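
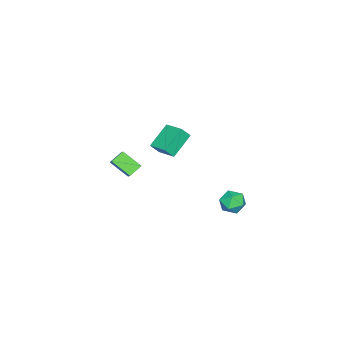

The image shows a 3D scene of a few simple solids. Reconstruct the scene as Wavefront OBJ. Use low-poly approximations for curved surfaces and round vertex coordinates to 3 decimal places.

v 3.782 4.051 -3.143
v 4.243 3.766 -2.556
v 2.737 3.554 -2.564
v 3.198 3.269 -1.977
v 3.088 4.057 -2.052
v 3.733 4.364 -2.41
v 3.247 2.956 -2.71
v 3.892 3.263 -3.068
v 3.912 3.089 -2.288
v 3.814 3.77 -1.881
v 3.166 3.55 -3.239
v 3.068 4.231 -2.832
v 1.64 -3.424 -4.104
v 1.637 -4.545 -3.282
v 0.925 -3.099 -3.664
v 0.922 -4.22 -2.842
v 2.138 -3.04 -3.578
v 2.135 -4.161 -2.756
v 1.423 -2.715 -3.138
v 1.42 -3.836 -2.316
v 2.07 -1.312 -1.11
v 0.75 -0.986 -0.158
v 2.571 -0.175 -0.805
v 1.251 0.152 0.147
v 2.449 -1.652 -0.467
v 1.129 -1.325 0.485
v 2.95 -0.514 -0.162
v 1.63 -0.188 0.79
f 1 12 6
f 1 6 2
f 1 2 8
f 1 8 11
f 1 11 12
f 2 6 10
f 6 12 5
f 12 11 3
f 11 8 7
f 8 2 9
f 4 10 5
f 4 5 3
f 4 3 7
f 4 7 9
f 4 9 10
f 5 10 6
f 3 5 12
f 7 3 11
f 9 7 8
f 10 9 2
f 14 16 13
f 17 14 13
f 13 16 15
f 15 17 13
f 14 20 16
f 18 14 17
f 18 20 14
f 16 20 15
f 19 17 15
f 15 20 19
f 19 18 17
f 20 18 19
f 22 24 21
f 25 22 21
f 21 24 23
f 23 25 21
f 22 28 24
f 26 22 25
f 26 28 22
f 24 28 23
f 27 25 23
f 23 28 27
f 27 26 25
f 28 26 27



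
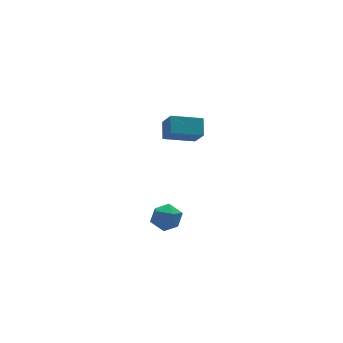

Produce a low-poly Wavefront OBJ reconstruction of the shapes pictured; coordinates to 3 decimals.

v 2.909 2.149 3.076
v 3.313 2.909 3.729
v 2.891 2.977 2.126
v 3.295 3.736 2.779
v 4.485 1.684 2.641
v 4.889 2.443 3.294
v 4.467 2.511 1.691
v 4.871 3.271 2.344
v -0.173 -3.259 2.584
v 0.267 -3.747 2.094
v -1.167 -3.273 1.706
v -0.727 -3.761 1.216
v -1.015 -4.047 1.928
v -0.4 -4.039 2.471
v -0.5 -2.981 1.329
v 0.115 -2.973 1.872
v 0.065 -3.575 1.318
v -0.253 -4.234 1.688
v -0.647 -2.786 2.112
v -0.965 -3.445 2.482
f 2 4 1
f 5 2 1
f 1 4 3
f 3 5 1
f 2 8 4
f 6 2 5
f 6 8 2
f 4 8 3
f 7 5 3
f 3 8 7
f 7 6 5
f 8 6 7
f 9 20 14
f 9 14 10
f 9 10 16
f 9 16 19
f 9 19 20
f 10 14 18
f 14 20 13
f 20 19 11
f 19 16 15
f 16 10 17
f 12 18 13
f 12 13 11
f 12 11 15
f 12 15 17
f 12 17 18
f 13 18 14
f 11 13 20
f 15 11 19
f 17 15 16
f 18 17 10



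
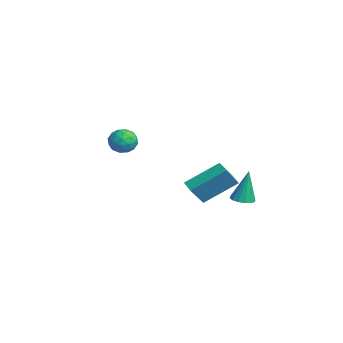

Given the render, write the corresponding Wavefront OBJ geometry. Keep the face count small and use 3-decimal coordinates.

v 2.119 -2.796 2.683
v 2.366 -3.209 3.239
v 1.074 -2.671 3.241
v 1.321 -3.084 3.797
v 1.601 -2.413 3.685
v 2.247 -2.49 3.34
v 1.193 -3.39 3.14
v 1.839 -3.467 2.795
v 1.794 -3.576 3.522
v 2.046 -2.972 3.858
v 1.394 -2.908 2.622
v 1.646 -2.304 2.958
v 2.334 -3.013 2.912
v 1.106 -2.867 3.568
v 1.27 -2.472 3.502
v 1.416 -2.715 3.829
v 2.264 -2.59 2.971
v 2.409 -2.833 3.298
v 1.959 -2.365 3.56
v 1.031 -3.047 3.182
v 1.176 -3.29 3.509
v 2.024 -3.165 2.651
v 2.17 -3.408 2.978
v 1.481 -3.515 2.92
v 2.144 -3.472 3.405
v 1.529 -3.399 3.733
v 1.454 -3.579 3.347
v 1.834 -3.624 3.144
v 2.292 -3.117 3.603
v 1.677 -3.044 3.931
v 1.842 -2.649 3.865
v 2.221 -2.694 3.662
v 1.956 -3.333 3.769
v 1.763 -2.836 2.549
v 1.148 -2.763 2.877
v 1.219 -3.186 2.818
v 1.598 -3.231 2.615
v 1.911 -2.481 2.747
v 1.296 -2.408 3.075
v 1.606 -2.256 3.336
v 1.986 -2.301 3.133
v 1.484 -2.547 2.711
v 0.905 3.032 -1.571
v 1.272 3.525 -1.648
v 0.855 3.348 0.211
v 0.974 3.639 -1.677
v 0.656 3.59 -1.677
v 0.406 3.391 -1.649
v 0.289 3.096 -1.6
v 0.337 2.784 -1.543
v 0.538 2.538 -1.493
v 0.837 2.425 -1.465
v 1.154 2.474 -1.465
v 1.404 2.672 -1.493
v 1.521 2.967 -1.542
v 1.473 3.279 -1.599
v -4.142 1.647 -2.48
v -4.009 3.434 -1.273
v -4.582 2.449 -3.618
v -4.449 4.235 -2.411
v -3.371 1.745 -2.709
v -3.238 3.531 -1.502
v -3.811 2.546 -3.847
v -3.678 4.333 -2.64
f 1 38 17
f 38 12 41
f 17 41 6
f 38 41 17
f 1 17 13
f 17 6 18
f 13 18 2
f 17 18 13
f 1 13 22
f 13 2 23
f 22 23 8
f 13 23 22
f 1 22 34
f 22 8 37
f 34 37 11
f 22 37 34
f 1 34 38
f 34 11 42
f 38 42 12
f 34 42 38
f 2 18 29
f 18 6 32
f 29 32 10
f 18 32 29
f 6 41 19
f 41 12 40
f 19 40 5
f 41 40 19
f 12 42 39
f 42 11 35
f 39 35 3
f 42 35 39
f 11 37 36
f 37 8 24
f 36 24 7
f 37 24 36
f 8 23 28
f 23 2 25
f 28 25 9
f 23 25 28
f 4 30 16
f 30 10 31
f 16 31 5
f 30 31 16
f 4 16 14
f 16 5 15
f 14 15 3
f 16 15 14
f 4 14 21
f 14 3 20
f 21 20 7
f 14 20 21
f 4 21 26
f 21 7 27
f 26 27 9
f 21 27 26
f 4 26 30
f 26 9 33
f 30 33 10
f 26 33 30
f 5 31 19
f 31 10 32
f 19 32 6
f 31 32 19
f 3 15 39
f 15 5 40
f 39 40 12
f 15 40 39
f 7 20 36
f 20 3 35
f 36 35 11
f 20 35 36
f 9 27 28
f 27 7 24
f 28 24 8
f 27 24 28
f 10 33 29
f 33 9 25
f 29 25 2
f 33 25 29
f 44 43 46
f 44 46 45
f 46 43 47
f 46 47 45
f 47 43 48
f 47 48 45
f 48 43 49
f 48 49 45
f 49 43 50
f 49 50 45
f 50 43 51
f 50 51 45
f 51 43 52
f 51 52 45
f 52 43 53
f 52 53 45
f 53 43 54
f 53 54 45
f 54 43 55
f 54 55 45
f 55 43 56
f 55 56 45
f 56 43 44
f 56 44 45
f 58 60 57
f 61 58 57
f 57 60 59
f 59 61 57
f 58 64 60
f 62 58 61
f 62 64 58
f 60 64 59
f 63 61 59
f 59 64 63
f 63 62 61
f 64 62 63



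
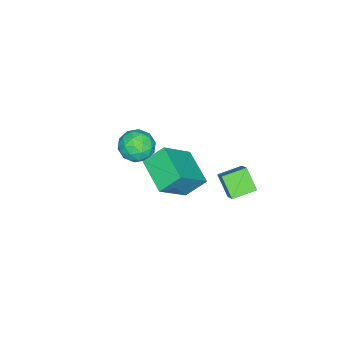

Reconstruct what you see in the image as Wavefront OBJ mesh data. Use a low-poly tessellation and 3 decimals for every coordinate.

v -1.477 -1.474 -3.861
v -0.543 -1.316 -3.668
v -1.297 -2.984 -3.492
v -0.363 -2.826 -3.299
v -1.045 -2.456 -2.722
v -1.157 -1.523 -2.95
v -0.683 -2.777 -4.21
v -0.795 -1.844 -4.438
v -0.052 -2.121 -3.884
v -0.276 -1.923 -2.964
v -1.564 -2.377 -4.196
v -1.788 -2.179 -3.276
v -1.026 -1.262 -3.797
v -0.814 -3.038 -3.363
v -1.215 -2.821 -3.024
v -0.666 -2.727 -2.91
v -1.387 -1.384 -3.375
v -0.837 -1.291 -3.261
v -1.133 -1.962 -2.705
v -1.003 -3.009 -3.899
v -0.453 -2.916 -3.785
v -1.174 -1.573 -4.25
v -0.625 -1.479 -4.136
v -0.707 -2.338 -4.455
v -0.188 -1.642 -3.81
v -0.082 -2.53 -3.593
v -0.271 -2.501 -4.129
v -0.336 -1.953 -4.263
v -0.32 -1.526 -3.269
v -0.214 -2.414 -3.053
v -0.615 -2.197 -2.713
v -0.68 -1.648 -2.847
v -0.031 -1.999 -3.396
v -1.626 -1.886 -4.107
v -1.52 -2.774 -3.891
v -1.16 -2.652 -4.313
v -1.225 -2.103 -4.447
v -1.758 -1.77 -3.567
v -1.652 -2.658 -3.35
v -1.504 -2.347 -2.897
v -1.569 -1.799 -3.031
v -1.809 -2.301 -3.764
v -1.072 3.303 -2.593
v -0.378 3.87 -1.795
v -0.631 4.068 -3.52
v 0.063 4.634 -2.722
v -0.163 2.506 -2.818
v 0.531 3.072 -2.02
v 0.278 3.27 -3.745
v 0.972 3.837 -2.947
v 0.597 0.399 -2.463
v 2.034 -0.172 -1.057
v 0.016 1.175 -1.553
v 1.453 0.604 -0.147
v 1.687 1.836 -2.993
v 3.124 1.265 -1.587
v 1.106 2.612 -2.083
v 2.543 2.041 -0.677
f 1 38 17
f 38 12 41
f 17 41 6
f 38 41 17
f 1 17 13
f 17 6 18
f 13 18 2
f 17 18 13
f 1 13 22
f 13 2 23
f 22 23 8
f 13 23 22
f 1 22 34
f 22 8 37
f 34 37 11
f 22 37 34
f 1 34 38
f 34 11 42
f 38 42 12
f 34 42 38
f 2 18 29
f 18 6 32
f 29 32 10
f 18 32 29
f 6 41 19
f 41 12 40
f 19 40 5
f 41 40 19
f 12 42 39
f 42 11 35
f 39 35 3
f 42 35 39
f 11 37 36
f 37 8 24
f 36 24 7
f 37 24 36
f 8 23 28
f 23 2 25
f 28 25 9
f 23 25 28
f 4 30 16
f 30 10 31
f 16 31 5
f 30 31 16
f 4 16 14
f 16 5 15
f 14 15 3
f 16 15 14
f 4 14 21
f 14 3 20
f 21 20 7
f 14 20 21
f 4 21 26
f 21 7 27
f 26 27 9
f 21 27 26
f 4 26 30
f 26 9 33
f 30 33 10
f 26 33 30
f 5 31 19
f 31 10 32
f 19 32 6
f 31 32 19
f 3 15 39
f 15 5 40
f 39 40 12
f 15 40 39
f 7 20 36
f 20 3 35
f 36 35 11
f 20 35 36
f 9 27 28
f 27 7 24
f 28 24 8
f 27 24 28
f 10 33 29
f 33 9 25
f 29 25 2
f 33 25 29
f 44 46 43
f 47 44 43
f 43 46 45
f 45 47 43
f 44 50 46
f 48 44 47
f 48 50 44
f 46 50 45
f 49 47 45
f 45 50 49
f 49 48 47
f 50 48 49
f 52 54 51
f 55 52 51
f 51 54 53
f 53 55 51
f 52 58 54
f 56 52 55
f 56 58 52
f 54 58 53
f 57 55 53
f 53 58 57
f 57 56 55
f 58 56 57



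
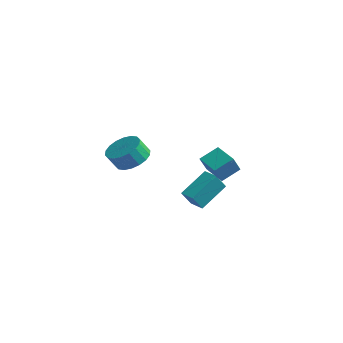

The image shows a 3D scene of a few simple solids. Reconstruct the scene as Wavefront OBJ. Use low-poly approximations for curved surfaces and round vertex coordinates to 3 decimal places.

v -3.234 -1.459 0.843
v -2.18 -1.469 1.077
v -2.392 -2.012 2.01
v -3.446 -2.001 1.777
v -2.33 -1.061 1.28
v -2.542 -1.603 2.214
v -2.66 -0.731 1.397
v -2.872 -1.273 2.33
v -3.103 -0.545 1.404
v -3.315 -1.088 2.338
v -3.572 -0.54 1.3
v -3.784 -1.083 2.234
v -3.974 -0.718 1.106
v -4.187 -1.26 2.039
v -4.23 -1.042 0.86
v -4.442 -1.584 1.793
v -4.288 -1.448 0.61
v -4.5 -1.991 1.543
v -4.138 -1.857 0.406
v -4.35 -2.399 1.34
v -3.808 -2.187 0.29
v -4.02 -2.729 1.223
v -3.365 -2.372 0.282
v -3.577 -2.915 1.216
v -2.896 -2.377 0.386
v -3.108 -2.92 1.32
v -2.493 -2.2 0.581
v -2.706 -2.742 1.514
v -2.238 -1.876 0.827
v -2.45 -2.418 1.76
v 0.856 -1.072 -1.202
v 0.877 -1.789 -0.216
v 0.975 0.504 -0.06
v 0.996 -0.213 0.927
v 1.744 -1.107 -1.247
v 1.765 -1.824 -0.26
v 1.863 0.469 -0.104
v 1.884 -0.248 0.882
v 2.627 -2.172 2.977
v 2.934 -1.176 3.592
v 2.454 -1.499 1.974
v 2.761 -0.503 2.589
v 3.919 -2.357 2.631
v 4.226 -1.361 3.246
v 3.746 -1.684 1.628
v 4.053 -0.688 2.243
f 2 1 5
f 2 5 3
f 3 5 6
f 3 6 4
f 5 1 7
f 5 7 6
f 6 7 8
f 6 8 4
f 7 1 9
f 7 9 8
f 8 9 10
f 8 10 4
f 9 1 11
f 9 11 10
f 10 11 12
f 10 12 4
f 11 1 13
f 11 13 12
f 12 13 14
f 12 14 4
f 13 1 15
f 13 15 14
f 14 15 16
f 14 16 4
f 15 1 17
f 15 17 16
f 16 17 18
f 16 18 4
f 17 1 19
f 17 19 18
f 18 19 20
f 18 20 4
f 19 1 21
f 19 21 20
f 20 21 22
f 20 22 4
f 21 1 23
f 21 23 22
f 22 23 24
f 22 24 4
f 23 1 25
f 23 25 24
f 24 25 26
f 24 26 4
f 25 1 27
f 25 27 26
f 26 27 28
f 26 28 4
f 27 1 29
f 27 29 28
f 28 29 30
f 28 30 4
f 29 1 2
f 29 2 30
f 30 2 3
f 30 3 4
f 32 34 31
f 35 32 31
f 31 34 33
f 33 35 31
f 32 38 34
f 36 32 35
f 36 38 32
f 34 38 33
f 37 35 33
f 33 38 37
f 37 36 35
f 38 36 37
f 40 42 39
f 43 40 39
f 39 42 41
f 41 43 39
f 40 46 42
f 44 40 43
f 44 46 40
f 42 46 41
f 45 43 41
f 41 46 45
f 45 44 43
f 46 44 45



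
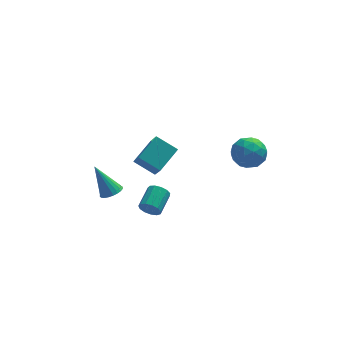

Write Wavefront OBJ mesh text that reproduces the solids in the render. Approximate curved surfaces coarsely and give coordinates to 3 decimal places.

v -3.219 -0.521 1.536
v -2.681 -0.516 1.802
v -3.921 0.201 2.944
v -2.688 -0.28 1.678
v -2.8 -0.091 1.525
v -2.995 0.012 1.375
v -3.235 0.01 1.257
v -3.471 -0.097 1.194
v -3.657 -0.288 1.199
v -3.757 -0.525 1.271
v -3.75 -0.762 1.395
v -3.638 -0.95 1.548
v -3.443 -1.053 1.698
v -3.204 -1.051 1.816
v -2.967 -0.944 1.879
v -2.781 -0.753 1.874
v 3.436 0.156 4.002
v 4.344 -0.124 4.276
v 3.216 -1.256 3.284
v 4.124 -1.536 3.558
v 3.414 -1.425 4.238
v 3.55 -0.553 4.681
v 4.01 -0.827 2.879
v 4.146 0.045 3.322
v 4.698 -0.732 3.582
v 4.33 -1.102 4.422
v 3.23 -0.278 3.138
v 2.862 -0.648 3.978
v 3.909 0.14 4.202
v 3.651 -1.52 3.358
v 3.234 -1.455 3.757
v 3.767 -1.62 3.919
v 3.443 -0.112 4.44
v 3.976 -0.277 4.601
v 3.43 -1.041 4.579
v 3.584 -1.103 2.959
v 4.117 -1.268 3.12
v 3.793 0.24 3.641
v 4.326 0.075 3.803
v 4.13 -0.339 2.981
v 4.651 -0.382 3.955
v 4.522 -1.212 3.533
v 4.455 -0.796 3.134
v 4.534 -0.283 3.395
v 4.435 -0.599 4.449
v 4.305 -1.43 4.027
v 3.888 -1.364 4.426
v 3.968 -0.851 4.687
v 4.643 -0.957 4.041
v 3.255 0.05 3.533
v 3.125 -0.781 3.111
v 3.592 -0.529 2.873
v 3.672 -0.016 3.134
v 3.038 -0.168 4.027
v 2.909 -0.998 3.605
v 3.026 -1.097 4.165
v 3.105 -0.584 4.426
v 2.917 -0.423 3.519
v -2.819 2.736 -1.71
v -2.195 2.852 -1.497
v -3.321 3.224 -0.51
v -2.252 3.079 -1.613
v -2.396 3.254 -1.744
v -2.604 3.35 -1.87
v -2.845 3.352 -1.972
v -3.082 3.261 -2.034
v -3.279 3.089 -2.046
v -3.406 2.864 -2.008
v -3.444 2.62 -1.924
v -3.387 2.393 -1.808
v -3.243 2.218 -1.677
v -3.035 2.122 -1.551
v -2.794 2.119 -1.449
v -2.557 2.211 -1.387
v -2.36 2.382 -1.375
v -2.233 2.607 -1.413
v -0.538 2.451 -0.299
v -0.399 1.439 0.958
v -1.576 3.112 0.348
v -1.437 2.099 1.605
v 0.537 3.461 0.395
v 0.676 2.448 1.652
v -0.501 4.121 1.042
v -0.362 3.109 2.299
v -1.115 0.398 -1.236
v -0.759 0.372 -1.755
v -0.109 1.476 -1.363
v -0.465 1.502 -0.844
v -1.043 0.569 -1.838
v -0.392 1.673 -1.446
v -1.349 0.711 -1.73
v -0.699 1.815 -1.338
v -1.582 0.754 -1.465
v -0.931 1.858 -1.073
v -1.666 0.684 -1.127
v -1.016 1.788 -0.736
v -1.575 0.523 -0.824
v -0.925 1.627 -0.432
v -1.339 0.322 -0.652
v -0.688 1.426 -0.26
v -1.031 0.146 -0.665
v -0.381 1.25 -0.273
v -0.75 0.049 -0.859
v -0.1 1.153 -0.467
v -0.585 0.063 -1.173
v 0.065 1.168 -0.781
v -0.588 0.184 -1.507
v 0.062 1.288 -1.115
f 2 1 4
f 2 4 3
f 4 1 5
f 4 5 3
f 5 1 6
f 5 6 3
f 6 1 7
f 6 7 3
f 7 1 8
f 7 8 3
f 8 1 9
f 8 9 3
f 9 1 10
f 9 10 3
f 10 1 11
f 10 11 3
f 11 1 12
f 11 12 3
f 12 1 13
f 12 13 3
f 13 1 14
f 13 14 3
f 14 1 15
f 14 15 3
f 15 1 16
f 15 16 3
f 16 1 2
f 16 2 3
f 17 54 33
f 54 28 57
f 33 57 22
f 54 57 33
f 17 33 29
f 33 22 34
f 29 34 18
f 33 34 29
f 17 29 38
f 29 18 39
f 38 39 24
f 29 39 38
f 17 38 50
f 38 24 53
f 50 53 27
f 38 53 50
f 17 50 54
f 50 27 58
f 54 58 28
f 50 58 54
f 18 34 45
f 34 22 48
f 45 48 26
f 34 48 45
f 22 57 35
f 57 28 56
f 35 56 21
f 57 56 35
f 28 58 55
f 58 27 51
f 55 51 19
f 58 51 55
f 27 53 52
f 53 24 40
f 52 40 23
f 53 40 52
f 24 39 44
f 39 18 41
f 44 41 25
f 39 41 44
f 20 46 32
f 46 26 47
f 32 47 21
f 46 47 32
f 20 32 30
f 32 21 31
f 30 31 19
f 32 31 30
f 20 30 37
f 30 19 36
f 37 36 23
f 30 36 37
f 20 37 42
f 37 23 43
f 42 43 25
f 37 43 42
f 20 42 46
f 42 25 49
f 46 49 26
f 42 49 46
f 21 47 35
f 47 26 48
f 35 48 22
f 47 48 35
f 19 31 55
f 31 21 56
f 55 56 28
f 31 56 55
f 23 36 52
f 36 19 51
f 52 51 27
f 36 51 52
f 25 43 44
f 43 23 40
f 44 40 24
f 43 40 44
f 26 49 45
f 49 25 41
f 45 41 18
f 49 41 45
f 60 59 62
f 60 62 61
f 62 59 63
f 62 63 61
f 63 59 64
f 63 64 61
f 64 59 65
f 64 65 61
f 65 59 66
f 65 66 61
f 66 59 67
f 66 67 61
f 67 59 68
f 67 68 61
f 68 59 69
f 68 69 61
f 69 59 70
f 69 70 61
f 70 59 71
f 70 71 61
f 71 59 72
f 71 72 61
f 72 59 73
f 72 73 61
f 73 59 74
f 73 74 61
f 74 59 75
f 74 75 61
f 75 59 76
f 75 76 61
f 76 59 60
f 76 60 61
f 78 80 77
f 81 78 77
f 77 80 79
f 79 81 77
f 78 84 80
f 82 78 81
f 82 84 78
f 80 84 79
f 83 81 79
f 79 84 83
f 83 82 81
f 84 82 83
f 86 85 89
f 86 89 87
f 87 89 90
f 87 90 88
f 89 85 91
f 89 91 90
f 90 91 92
f 90 92 88
f 91 85 93
f 91 93 92
f 92 93 94
f 92 94 88
f 93 85 95
f 93 95 94
f 94 95 96
f 94 96 88
f 95 85 97
f 95 97 96
f 96 97 98
f 96 98 88
f 97 85 99
f 97 99 98
f 98 99 100
f 98 100 88
f 99 85 101
f 99 101 100
f 100 101 102
f 100 102 88
f 101 85 103
f 101 103 102
f 102 103 104
f 102 104 88
f 103 85 105
f 103 105 104
f 104 105 106
f 104 106 88
f 105 85 107
f 105 107 106
f 106 107 108
f 106 108 88
f 107 85 86
f 107 86 108
f 108 86 87
f 108 87 88



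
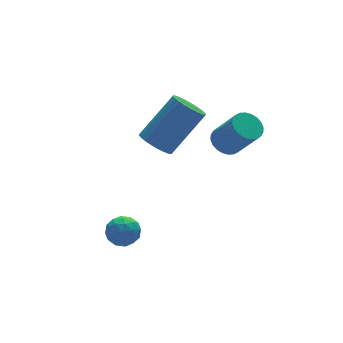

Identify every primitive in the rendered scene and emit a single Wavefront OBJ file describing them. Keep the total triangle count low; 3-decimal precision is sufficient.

v -0.188 2.432 2.713
v 0.352 2.275 2.216
v 1.828 2.37 3.791
v 1.288 2.528 4.287
v 0.347 2.567 2.204
v 1.822 2.662 3.779
v 0.26 2.839 2.269
v 1.735 2.934 3.843
v 0.105 3.049 2.401
v 1.58 3.144 3.976
v -0.095 3.165 2.581
v 1.381 3.26 4.156
v -0.308 3.169 2.781
v 1.167 3.265 4.356
v -0.504 3.062 2.971
v 0.972 3.157 4.545
v -0.651 2.858 3.121
v 0.825 2.954 4.695
v -0.728 2.59 3.209
v 0.748 2.685 4.784
v -0.722 2.298 3.221
v 0.753 2.393 4.796
v -0.635 2.026 3.157
v 0.84 2.121 4.731
v -0.48 1.816 3.024
v 0.995 1.911 4.599
v -0.281 1.7 2.844
v 1.195 1.795 4.419
v -0.067 1.695 2.644
v 1.408 1.791 4.219
v 0.128 1.803 2.455
v 1.604 1.898 4.029
v 0.275 2.006 2.305
v 1.751 2.102 3.879
v 2.309 1.575 2.493
v 2.907 1.468 2.233
v 3.328 0.619 3.547
v 2.731 0.725 3.807
v 2.946 1.688 2.362
v 3.367 0.838 3.676
v 2.889 1.89 2.511
v 3.31 1.041 3.825
v 2.744 2.044 2.657
v 3.165 1.195 3.971
v 2.532 2.127 2.779
v 2.953 1.277 4.092
v 2.286 2.125 2.856
v 2.707 1.276 4.17
v 2.044 2.04 2.879
v 2.465 1.191 4.193
v 1.843 1.884 2.843
v 2.264 1.035 4.156
v 1.712 1.681 2.753
v 2.133 0.832 4.067
v 1.673 1.462 2.624
v 2.094 0.612 3.938
v 1.73 1.259 2.475
v 2.151 0.41 3.789
v 1.875 1.105 2.329
v 2.296 0.256 3.643
v 2.087 1.023 2.208
v 2.508 0.173 3.521
v 2.333 1.024 2.13
v 2.754 0.175 3.444
v 2.575 1.109 2.107
v 2.996 0.26 3.421
v 2.776 1.265 2.144
v 3.197 0.416 3.457
v -2.676 1.515 -0.329
v -2.37 1.951 -0.79
v -1.95 0.689 -0.63
v -1.644 1.125 -1.091
v -1.572 1.237 -0.399
v -2.021 1.747 -0.213
v -2.299 0.893 -1.207
v -2.748 1.403 -1.021
v -2.137 1.567 -1.333
v -1.688 1.78 -0.833
v -2.632 0.86 -0.587
v -2.183 1.073 -0.087
v -2.587 1.805 -0.533
v -1.733 0.835 -0.887
v -1.691 0.9 -0.48
v -1.511 1.157 -0.751
v -2.382 1.686 -0.194
v -2.202 1.942 -0.465
v -1.733 1.523 -0.235
v -2.118 0.698 -0.955
v -1.938 0.954 -1.226
v -2.809 1.483 -0.669
v -2.629 1.74 -0.94
v -2.587 1.117 -1.185
v -2.27 1.836 -1.123
v -1.843 1.351 -1.3
v -2.228 1.214 -1.368
v -2.492 1.514 -1.259
v -2.006 1.961 -0.829
v -1.58 1.476 -1.006
v -1.537 1.542 -0.599
v -1.801 1.841 -0.49
v -1.869 1.735 -1.148
v -2.74 1.164 -0.414
v -2.314 0.679 -0.591
v -2.519 0.799 -0.93
v -2.783 1.098 -0.821
v -2.477 1.289 -0.12
v -2.05 0.804 -0.297
v -1.828 1.126 -0.161
v -2.092 1.426 -0.052
v -2.451 0.905 -0.272
f 2 1 5
f 2 5 3
f 3 5 6
f 3 6 4
f 5 1 7
f 5 7 6
f 6 7 8
f 6 8 4
f 7 1 9
f 7 9 8
f 8 9 10
f 8 10 4
f 9 1 11
f 9 11 10
f 10 11 12
f 10 12 4
f 11 1 13
f 11 13 12
f 12 13 14
f 12 14 4
f 13 1 15
f 13 15 14
f 14 15 16
f 14 16 4
f 15 1 17
f 15 17 16
f 16 17 18
f 16 18 4
f 17 1 19
f 17 19 18
f 18 19 20
f 18 20 4
f 19 1 21
f 19 21 20
f 20 21 22
f 20 22 4
f 21 1 23
f 21 23 22
f 22 23 24
f 22 24 4
f 23 1 25
f 23 25 24
f 24 25 26
f 24 26 4
f 25 1 27
f 25 27 26
f 26 27 28
f 26 28 4
f 27 1 29
f 27 29 28
f 28 29 30
f 28 30 4
f 29 1 31
f 29 31 30
f 30 31 32
f 30 32 4
f 31 1 33
f 31 33 32
f 32 33 34
f 32 34 4
f 33 1 2
f 33 2 34
f 34 2 3
f 34 3 4
f 36 35 39
f 36 39 37
f 37 39 40
f 37 40 38
f 39 35 41
f 39 41 40
f 40 41 42
f 40 42 38
f 41 35 43
f 41 43 42
f 42 43 44
f 42 44 38
f 43 35 45
f 43 45 44
f 44 45 46
f 44 46 38
f 45 35 47
f 45 47 46
f 46 47 48
f 46 48 38
f 47 35 49
f 47 49 48
f 48 49 50
f 48 50 38
f 49 35 51
f 49 51 50
f 50 51 52
f 50 52 38
f 51 35 53
f 51 53 52
f 52 53 54
f 52 54 38
f 53 35 55
f 53 55 54
f 54 55 56
f 54 56 38
f 55 35 57
f 55 57 56
f 56 57 58
f 56 58 38
f 57 35 59
f 57 59 58
f 58 59 60
f 58 60 38
f 59 35 61
f 59 61 60
f 60 61 62
f 60 62 38
f 61 35 63
f 61 63 62
f 62 63 64
f 62 64 38
f 63 35 65
f 63 65 64
f 64 65 66
f 64 66 38
f 65 35 67
f 65 67 66
f 66 67 68
f 66 68 38
f 67 35 36
f 67 36 68
f 68 36 37
f 68 37 38
f 69 106 85
f 106 80 109
f 85 109 74
f 106 109 85
f 69 85 81
f 85 74 86
f 81 86 70
f 85 86 81
f 69 81 90
f 81 70 91
f 90 91 76
f 81 91 90
f 69 90 102
f 90 76 105
f 102 105 79
f 90 105 102
f 69 102 106
f 102 79 110
f 106 110 80
f 102 110 106
f 70 86 97
f 86 74 100
f 97 100 78
f 86 100 97
f 74 109 87
f 109 80 108
f 87 108 73
f 109 108 87
f 80 110 107
f 110 79 103
f 107 103 71
f 110 103 107
f 79 105 104
f 105 76 92
f 104 92 75
f 105 92 104
f 76 91 96
f 91 70 93
f 96 93 77
f 91 93 96
f 72 98 84
f 98 78 99
f 84 99 73
f 98 99 84
f 72 84 82
f 84 73 83
f 82 83 71
f 84 83 82
f 72 82 89
f 82 71 88
f 89 88 75
f 82 88 89
f 72 89 94
f 89 75 95
f 94 95 77
f 89 95 94
f 72 94 98
f 94 77 101
f 98 101 78
f 94 101 98
f 73 99 87
f 99 78 100
f 87 100 74
f 99 100 87
f 71 83 107
f 83 73 108
f 107 108 80
f 83 108 107
f 75 88 104
f 88 71 103
f 104 103 79
f 88 103 104
f 77 95 96
f 95 75 92
f 96 92 76
f 95 92 96
f 78 101 97
f 101 77 93
f 97 93 70
f 101 93 97



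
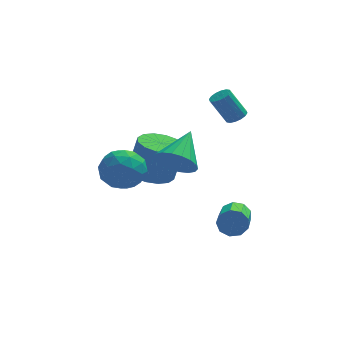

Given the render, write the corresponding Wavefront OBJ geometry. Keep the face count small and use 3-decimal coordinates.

v -0.516 -3.733 2.887
v 0.053 -3.496 2.087
v 0.256 -2.187 3.893
v -0.324 -3.262 2.015
v -0.739 -3.121 2.116
v -1.109 -3.101 2.369
v -1.362 -3.206 2.726
v -1.447 -3.416 3.114
v -1.348 -3.689 3.457
v -1.084 -3.97 3.688
v -0.708 -4.205 3.759
v -0.293 -4.346 3.658
v 0.078 -4.366 3.405
v 0.331 -4.261 3.048
v 0.416 -4.051 2.66
v 0.317 -3.778 2.317
v -1.336 0.4 -0.331
v -0.3 0.656 -0.596
v 0.173 0.736 1.325
v -0.864 0.48 1.591
v -0.568 1.156 -0.551
v -0.096 1.236 1.37
v -1.043 1.454 -0.447
v -0.57 1.534 1.474
v -1.595 1.469 -0.311
v -1.122 1.549 1.61
v -2.079 1.198 -0.181
v -1.606 1.278 1.74
v -2.363 0.713 -0.091
v -1.891 0.793 1.83
v -2.373 0.144 -0.065
v -1.9 0.224 1.856
v -2.104 -0.356 -0.11
v -1.632 -0.276 1.811
v -1.63 -0.654 -0.214
v -1.157 -0.574 1.707
v -1.078 -0.669 -0.35
v -0.605 -0.589 1.571
v -0.594 -0.398 -0.48
v -0.121 -0.318 1.441
v -0.309 0.087 -0.57
v 0.163 0.167 1.351
v 2.16 -2.906 -1.073
v 2.481 -3.187 -1.64
v 2.161 -5.176 -0.834
v 1.84 -4.894 -0.267
v 2.808 -3.098 -1.292
v 2.487 -5.087 -0.485
v 2.831 -2.919 -0.841
v 2.51 -4.908 -0.034
v 2.54 -2.734 -0.499
v 2.22 -4.723 0.308
v 2.072 -2.629 -0.426
v 1.751 -4.617 0.381
v 1.645 -2.653 -0.655
v 1.324 -4.642 0.151
v 1.459 -2.796 -1.081
v 1.138 -4.784 -0.274
v 1.601 -2.99 -1.503
v 1.281 -4.978 -0.696
v 2.005 -3.144 -1.724
v 1.684 -5.133 -0.917
v -3.489 -1.801 1.716
v -2.576 -1.805 1.039
v -2.824 -3.255 2.621
v -1.911 -3.259 1.944
v -2.06 -2.418 2.693
v -2.471 -1.519 2.133
v -2.929 -3.541 1.527
v -3.34 -2.642 0.967
v -2.231 -2.88 0.923
v -1.693 -2.186 1.643
v -3.707 -2.874 2.017
v -3.169 -2.18 2.737
v -3.091 -1.675 1.298
v -2.309 -3.385 2.362
v -2.396 -2.89 2.802
v -1.86 -2.893 2.404
v -3.029 -1.507 1.941
v -2.493 -1.509 1.544
v -2.189 -1.87 2.515
v -2.907 -3.551 2.116
v -2.371 -3.553 1.719
v -3.54 -2.167 1.256
v -3.004 -2.17 0.858
v -3.211 -3.19 1.145
v -2.351 -2.309 0.832
v -1.961 -3.164 1.364
v -2.559 -3.33 1.118
v -2.8 -2.802 0.79
v -2.036 -1.901 1.255
v -1.645 -2.756 1.787
v -1.732 -2.262 2.227
v -1.974 -1.734 1.898
v -1.832 -2.533 1.187
v -3.755 -2.304 1.873
v -3.364 -3.159 2.405
v -3.426 -3.326 1.762
v -3.668 -2.798 1.433
v -3.439 -1.896 2.296
v -3.049 -2.751 2.828
v -2.6 -2.258 2.87
v -2.841 -1.73 2.542
v -3.568 -2.527 2.473
v 2.621 1.505 2.593
v 3.096 1.405 2.872
v 2.334 1.514 4.206
v 1.859 1.615 3.927
v 3.085 1.693 2.843
v 2.324 1.802 4.177
v 2.951 1.931 2.746
v 2.19 2.04 4.081
v 2.728 2.055 2.609
v 1.966 2.164 3.943
v 2.476 2.031 2.467
v 1.715 2.141 3.801
v 2.263 1.867 2.359
v 1.502 1.977 3.693
v 2.146 1.606 2.314
v 1.384 1.715 3.648
v 2.156 1.318 2.343
v 1.395 1.427 3.677
v 2.29 1.08 2.439
v 1.529 1.189 3.774
v 2.514 0.956 2.577
v 1.752 1.065 3.911
v 2.765 0.979 2.719
v 2.004 1.089 4.053
v 2.978 1.143 2.827
v 2.217 1.253 4.161
f 2 1 4
f 2 4 3
f 4 1 5
f 4 5 3
f 5 1 6
f 5 6 3
f 6 1 7
f 6 7 3
f 7 1 8
f 7 8 3
f 8 1 9
f 8 9 3
f 9 1 10
f 9 10 3
f 10 1 11
f 10 11 3
f 11 1 12
f 11 12 3
f 12 1 13
f 12 13 3
f 13 1 14
f 13 14 3
f 14 1 15
f 14 15 3
f 15 1 16
f 15 16 3
f 16 1 2
f 16 2 3
f 18 17 21
f 18 21 19
f 19 21 22
f 19 22 20
f 21 17 23
f 21 23 22
f 22 23 24
f 22 24 20
f 23 17 25
f 23 25 24
f 24 25 26
f 24 26 20
f 25 17 27
f 25 27 26
f 26 27 28
f 26 28 20
f 27 17 29
f 27 29 28
f 28 29 30
f 28 30 20
f 29 17 31
f 29 31 30
f 30 31 32
f 30 32 20
f 31 17 33
f 31 33 32
f 32 33 34
f 32 34 20
f 33 17 35
f 33 35 34
f 34 35 36
f 34 36 20
f 35 17 37
f 35 37 36
f 36 37 38
f 36 38 20
f 37 17 39
f 37 39 38
f 38 39 40
f 38 40 20
f 39 17 41
f 39 41 40
f 40 41 42
f 40 42 20
f 41 17 18
f 41 18 42
f 42 18 19
f 42 19 20
f 44 43 47
f 44 47 45
f 45 47 48
f 45 48 46
f 47 43 49
f 47 49 48
f 48 49 50
f 48 50 46
f 49 43 51
f 49 51 50
f 50 51 52
f 50 52 46
f 51 43 53
f 51 53 52
f 52 53 54
f 52 54 46
f 53 43 55
f 53 55 54
f 54 55 56
f 54 56 46
f 55 43 57
f 55 57 56
f 56 57 58
f 56 58 46
f 57 43 59
f 57 59 58
f 58 59 60
f 58 60 46
f 59 43 61
f 59 61 60
f 60 61 62
f 60 62 46
f 61 43 44
f 61 44 62
f 62 44 45
f 62 45 46
f 63 100 79
f 100 74 103
f 79 103 68
f 100 103 79
f 63 79 75
f 79 68 80
f 75 80 64
f 79 80 75
f 63 75 84
f 75 64 85
f 84 85 70
f 75 85 84
f 63 84 96
f 84 70 99
f 96 99 73
f 84 99 96
f 63 96 100
f 96 73 104
f 100 104 74
f 96 104 100
f 64 80 91
f 80 68 94
f 91 94 72
f 80 94 91
f 68 103 81
f 103 74 102
f 81 102 67
f 103 102 81
f 74 104 101
f 104 73 97
f 101 97 65
f 104 97 101
f 73 99 98
f 99 70 86
f 98 86 69
f 99 86 98
f 70 85 90
f 85 64 87
f 90 87 71
f 85 87 90
f 66 92 78
f 92 72 93
f 78 93 67
f 92 93 78
f 66 78 76
f 78 67 77
f 76 77 65
f 78 77 76
f 66 76 83
f 76 65 82
f 83 82 69
f 76 82 83
f 66 83 88
f 83 69 89
f 88 89 71
f 83 89 88
f 66 88 92
f 88 71 95
f 92 95 72
f 88 95 92
f 67 93 81
f 93 72 94
f 81 94 68
f 93 94 81
f 65 77 101
f 77 67 102
f 101 102 74
f 77 102 101
f 69 82 98
f 82 65 97
f 98 97 73
f 82 97 98
f 71 89 90
f 89 69 86
f 90 86 70
f 89 86 90
f 72 95 91
f 95 71 87
f 91 87 64
f 95 87 91
f 106 105 109
f 106 109 107
f 107 109 110
f 107 110 108
f 109 105 111
f 109 111 110
f 110 111 112
f 110 112 108
f 111 105 113
f 111 113 112
f 112 113 114
f 112 114 108
f 113 105 115
f 113 115 114
f 114 115 116
f 114 116 108
f 115 105 117
f 115 117 116
f 116 117 118
f 116 118 108
f 117 105 119
f 117 119 118
f 118 119 120
f 118 120 108
f 119 105 121
f 119 121 120
f 120 121 122
f 120 122 108
f 121 105 123
f 121 123 122
f 122 123 124
f 122 124 108
f 123 105 125
f 123 125 124
f 124 125 126
f 124 126 108
f 125 105 127
f 125 127 126
f 126 127 128
f 126 128 108
f 127 105 129
f 127 129 128
f 128 129 130
f 128 130 108
f 129 105 106
f 129 106 130
f 130 106 107
f 130 107 108



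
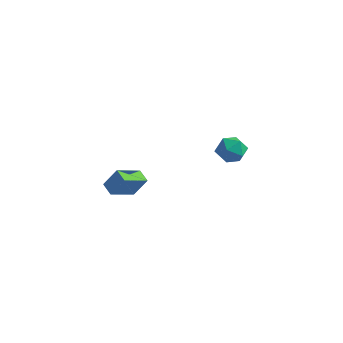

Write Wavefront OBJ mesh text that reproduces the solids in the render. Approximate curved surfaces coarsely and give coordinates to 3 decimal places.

v 2.483 0.045 2.821
v 3.168 0.394 2.366
v 3.332 -1.034 3.274
v 4.017 -0.685 2.819
v 3.699 -0.263 3.54
v 3.174 0.404 3.259
v 3.326 -1.044 2.381
v 2.801 -0.377 2.1
v 3.69 -0.279 2.094
v 3.92 0.203 2.81
v 2.58 -0.843 2.83
v 2.81 -0.361 3.546
v -3.879 0.287 -3.372
v -4.552 0.747 -3.1
v -3.233 1.673 -4.116
v -3.906 2.133 -3.844
v -3.214 0.587 -2.236
v -3.887 1.047 -1.964
v -2.568 1.973 -2.98
v -3.241 2.433 -2.708
f 1 12 6
f 1 6 2
f 1 2 8
f 1 8 11
f 1 11 12
f 2 6 10
f 6 12 5
f 12 11 3
f 11 8 7
f 8 2 9
f 4 10 5
f 4 5 3
f 4 3 7
f 4 7 9
f 4 9 10
f 5 10 6
f 3 5 12
f 7 3 11
f 9 7 8
f 10 9 2
f 14 16 13
f 17 14 13
f 13 16 15
f 15 17 13
f 14 20 16
f 18 14 17
f 18 20 14
f 16 20 15
f 19 17 15
f 15 20 19
f 19 18 17
f 20 18 19



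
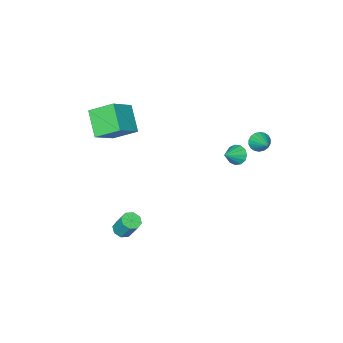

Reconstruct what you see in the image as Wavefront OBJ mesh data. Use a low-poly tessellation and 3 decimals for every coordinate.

v -3.286 0.644 -0.306
v -2.932 0.502 -0.845
v -2.234 0.716 0.366
v -2.964 0.872 -0.835
v -3.098 1.17 -0.657
v -3.291 1.301 -0.368
v -3.483 1.223 -0.059
v -3.613 0.962 0.172
v -3.638 0.599 0.251
v -3.552 0.251 0.153
v -3.381 0.027 -0.091
v -3.18 -0 -0.402
v -3.013 0.177 -0.683
v 2.881 -1.874 -4.414
v 3.26 -2.264 -4.184
v 3.238 -1.575 -2.977
v 2.859 -1.186 -3.206
v 3.469 -1.915 -4.38
v 3.447 -1.226 -3.173
v 3.333 -1.542 -4.595
v 3.311 -0.853 -3.388
v 2.932 -1.364 -4.704
v 2.911 -0.675 -3.497
v 2.502 -1.485 -4.643
v 2.48 -0.796 -3.436
v 2.293 -1.834 -4.447
v 2.271 -1.145 -3.24
v 2.429 -2.207 -4.232
v 2.407 -1.518 -3.025
v 2.829 -2.385 -4.123
v 2.808 -1.696 -2.916
v -2.989 2.544 2.169
v -2.425 2.427 1.915
v -2.491 3.596 2.791
v -2.545 2.596 1.725
v -2.752 2.754 1.624
v -3.007 2.871 1.63
v -3.258 2.924 1.743
v -3.456 2.901 1.941
v -3.562 2.807 2.183
v -3.554 2.662 2.423
v -3.434 2.493 2.612
v -3.227 2.334 2.713
v -2.972 2.217 2.707
v -2.721 2.165 2.594
v -2.523 2.188 2.396
v -2.417 2.281 2.154
v 1.522 -3.943 1.261
v 0.845 -5.146 2.353
v 0.78 -2.776 2.086
v 0.103 -3.979 3.178
v 2.977 -3.781 2.342
v 2.3 -4.984 3.434
v 2.235 -2.614 3.167
v 1.558 -3.817 4.259
f 2 1 4
f 2 4 3
f 4 1 5
f 4 5 3
f 5 1 6
f 5 6 3
f 6 1 7
f 6 7 3
f 7 1 8
f 7 8 3
f 8 1 9
f 8 9 3
f 9 1 10
f 9 10 3
f 10 1 11
f 10 11 3
f 11 1 12
f 11 12 3
f 12 1 13
f 12 13 3
f 13 1 2
f 13 2 3
f 15 14 18
f 15 18 16
f 16 18 19
f 16 19 17
f 18 14 20
f 18 20 19
f 19 20 21
f 19 21 17
f 20 14 22
f 20 22 21
f 21 22 23
f 21 23 17
f 22 14 24
f 22 24 23
f 23 24 25
f 23 25 17
f 24 14 26
f 24 26 25
f 25 26 27
f 25 27 17
f 26 14 28
f 26 28 27
f 27 28 29
f 27 29 17
f 28 14 30
f 28 30 29
f 29 30 31
f 29 31 17
f 30 14 15
f 30 15 31
f 31 15 16
f 31 16 17
f 33 32 35
f 33 35 34
f 35 32 36
f 35 36 34
f 36 32 37
f 36 37 34
f 37 32 38
f 37 38 34
f 38 32 39
f 38 39 34
f 39 32 40
f 39 40 34
f 40 32 41
f 40 41 34
f 41 32 42
f 41 42 34
f 42 32 43
f 42 43 34
f 43 32 44
f 43 44 34
f 44 32 45
f 44 45 34
f 45 32 46
f 45 46 34
f 46 32 47
f 46 47 34
f 47 32 33
f 47 33 34
f 49 51 48
f 52 49 48
f 48 51 50
f 50 52 48
f 49 55 51
f 53 49 52
f 53 55 49
f 51 55 50
f 54 52 50
f 50 55 54
f 54 53 52
f 55 53 54



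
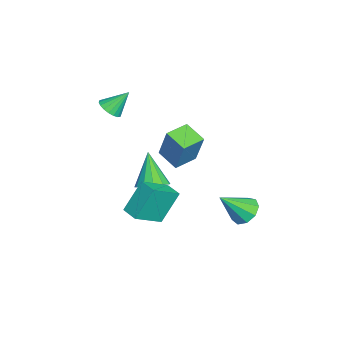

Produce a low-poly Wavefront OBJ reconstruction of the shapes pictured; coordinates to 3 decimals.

v -2.375 -2.997 2.679
v -1.981 -3.415 3.129
v -2.645 -2.063 3.781
v -1.76 -3.209 3.009
v -1.661 -2.962 2.824
v -1.703 -2.721 2.609
v -1.879 -2.535 2.409
v -2.152 -2.441 2.262
v -2.47 -2.457 2.197
v -2.77 -2.58 2.228
v -2.991 -2.785 2.349
v -3.09 -3.033 2.534
v -3.048 -3.273 2.748
v -2.872 -3.459 2.949
v -2.598 -3.553 3.096
v -2.28 -3.538 3.16
v -0.542 4.002 -3.135
v 0.097 3.703 -3.693
v 0.082 2.778 -1.765
v 0.31 4.179 -3.365
v 0.123 4.572 -2.93
v -0.375 4.698 -2.59
v -0.951 4.498 -2.506
v -1.336 4.066 -2.716
v -1.35 3.604 -3.122
v -0.986 3.328 -3.535
v -0.414 3.367 -3.76
v -1.733 -0.792 -2.493
v -0.99 -0.64 -1.972
v -2.867 -1.168 -0.767
v -1.226 -0.182 -2.028
v -1.623 0.083 -2.231
v -2.055 0.069 -2.517
v -2.384 -0.217 -2.796
v -2.507 -0.687 -2.979
v -2.384 -1.189 -3.008
v -2.054 -1.566 -2.873
v -1.622 -1.697 -2.618
v -1.226 -1.541 -2.323
v -0.99 -1.147 -2.083
v -2.634 0.434 0.181
v -2.016 0.908 2.077
v -1.828 1.381 -0.319
v -1.21 1.855 1.578
v -1.65 -0.455 0.082
v -1.032 0.019 1.979
v -0.844 0.492 -0.417
v -0.226 0.966 1.479
v 0.535 -0.622 -2.912
v -0.113 0.191 -1.215
v 1.272 0.052 -2.954
v 0.624 0.866 -1.257
v 1.636 -1.766 -1.943
v 0.988 -0.952 -0.246
v 2.373 -1.091 -1.985
v 1.725 -0.278 -0.288
f 2 1 4
f 2 4 3
f 4 1 5
f 4 5 3
f 5 1 6
f 5 6 3
f 6 1 7
f 6 7 3
f 7 1 8
f 7 8 3
f 8 1 9
f 8 9 3
f 9 1 10
f 9 10 3
f 10 1 11
f 10 11 3
f 11 1 12
f 11 12 3
f 12 1 13
f 12 13 3
f 13 1 14
f 13 14 3
f 14 1 15
f 14 15 3
f 15 1 16
f 15 16 3
f 16 1 2
f 16 2 3
f 18 17 20
f 18 20 19
f 20 17 21
f 20 21 19
f 21 17 22
f 21 22 19
f 22 17 23
f 22 23 19
f 23 17 24
f 23 24 19
f 24 17 25
f 24 25 19
f 25 17 26
f 25 26 19
f 26 17 27
f 26 27 19
f 27 17 18
f 27 18 19
f 29 28 31
f 29 31 30
f 31 28 32
f 31 32 30
f 32 28 33
f 32 33 30
f 33 28 34
f 33 34 30
f 34 28 35
f 34 35 30
f 35 28 36
f 35 36 30
f 36 28 37
f 36 37 30
f 37 28 38
f 37 38 30
f 38 28 39
f 38 39 30
f 39 28 40
f 39 40 30
f 40 28 29
f 40 29 30
f 42 44 41
f 45 42 41
f 41 44 43
f 43 45 41
f 42 48 44
f 46 42 45
f 46 48 42
f 44 48 43
f 47 45 43
f 43 48 47
f 47 46 45
f 48 46 47
f 50 52 49
f 53 50 49
f 49 52 51
f 51 53 49
f 50 56 52
f 54 50 53
f 54 56 50
f 52 56 51
f 55 53 51
f 51 56 55
f 55 54 53
f 56 54 55



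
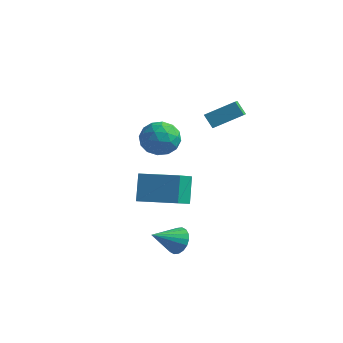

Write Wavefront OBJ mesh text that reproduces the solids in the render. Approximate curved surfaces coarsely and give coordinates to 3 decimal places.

v -2.321 1.318 -0.203
v -1.41 1.741 -0.306
v -1.63 -0.021 0.426
v -0.719 0.402 0.323
v -1.37 0.766 1.003
v -1.797 1.593 0.614
v -1.243 0.127 -0.494
v -1.67 0.954 -0.883
v -0.744 1.004 -0.486
v -0.822 1.399 0.44
v -2.218 0.321 -0.32
v -2.296 0.716 0.606
v -1.927 1.647 -0.31
v -1.113 0.073 0.43
v -1.496 0.287 0.83
v -0.961 0.535 0.769
v -2.154 1.56 0.231
v -1.618 1.809 0.171
v -1.595 1.235 0.94
v -1.422 -0.089 -0.051
v -0.886 0.16 -0.111
v -2.079 1.185 -0.649
v -1.544 1.433 -0.71
v -1.445 0.485 -0.82
v -0.999 1.462 -0.476
v -0.593 0.675 -0.106
v -0.901 0.514 -0.587
v -1.152 1 -0.815
v -1.045 1.694 0.068
v -0.639 0.907 0.438
v -1.022 1.121 0.838
v -1.273 1.608 0.609
v -0.654 1.262 -0.038
v -2.401 0.813 -0.318
v -1.995 0.026 0.052
v -1.767 0.112 -0.489
v -2.018 0.599 -0.718
v -2.447 1.045 0.226
v -2.041 0.258 0.596
v -1.888 0.72 0.935
v -2.139 1.206 0.707
v -2.386 0.458 0.158
v 1.366 -2.676 -3.612
v 1.694 -3.201 -3.998
v 0.634 -3.724 -2.808
v 1.9 -3.155 -3.75
v 1.999 -3.013 -3.475
v 1.973 -2.805 -3.227
v 1.827 -2.571 -3.055
v 1.589 -2.358 -2.994
v 1.308 -2.208 -3.055
v 1.037 -2.151 -3.226
v 0.832 -2.197 -3.474
v 0.733 -2.339 -3.749
v 0.759 -2.547 -3.997
v 0.905 -2.781 -4.168
v 1.143 -2.994 -4.23
v 1.424 -3.144 -4.169
v -0.216 2.867 0.972
v 0.226 1.774 1.65
v 0.882 3.752 1.684
v 1.324 2.659 2.362
v 0.316 2.701 0.358
v 0.758 1.608 1.036
v 1.414 3.586 1.07
v 1.856 2.493 1.748
v -0.687 -1.631 -2.406
v -0.53 -3.009 -1.458
v -1.022 -0.84 -1.201
v -0.865 -2.218 -0.253
v 1.165 -1.242 -2.147
v 1.322 -2.62 -1.199
v 0.83 -0.451 -0.942
v 0.987 -1.829 0.006
f 1 38 17
f 38 12 41
f 17 41 6
f 38 41 17
f 1 17 13
f 17 6 18
f 13 18 2
f 17 18 13
f 1 13 22
f 13 2 23
f 22 23 8
f 13 23 22
f 1 22 34
f 22 8 37
f 34 37 11
f 22 37 34
f 1 34 38
f 34 11 42
f 38 42 12
f 34 42 38
f 2 18 29
f 18 6 32
f 29 32 10
f 18 32 29
f 6 41 19
f 41 12 40
f 19 40 5
f 41 40 19
f 12 42 39
f 42 11 35
f 39 35 3
f 42 35 39
f 11 37 36
f 37 8 24
f 36 24 7
f 37 24 36
f 8 23 28
f 23 2 25
f 28 25 9
f 23 25 28
f 4 30 16
f 30 10 31
f 16 31 5
f 30 31 16
f 4 16 14
f 16 5 15
f 14 15 3
f 16 15 14
f 4 14 21
f 14 3 20
f 21 20 7
f 14 20 21
f 4 21 26
f 21 7 27
f 26 27 9
f 21 27 26
f 4 26 30
f 26 9 33
f 30 33 10
f 26 33 30
f 5 31 19
f 31 10 32
f 19 32 6
f 31 32 19
f 3 15 39
f 15 5 40
f 39 40 12
f 15 40 39
f 7 20 36
f 20 3 35
f 36 35 11
f 20 35 36
f 9 27 28
f 27 7 24
f 28 24 8
f 27 24 28
f 10 33 29
f 33 9 25
f 29 25 2
f 33 25 29
f 44 43 46
f 44 46 45
f 46 43 47
f 46 47 45
f 47 43 48
f 47 48 45
f 48 43 49
f 48 49 45
f 49 43 50
f 49 50 45
f 50 43 51
f 50 51 45
f 51 43 52
f 51 52 45
f 52 43 53
f 52 53 45
f 53 43 54
f 53 54 45
f 54 43 55
f 54 55 45
f 55 43 56
f 55 56 45
f 56 43 57
f 56 57 45
f 57 43 58
f 57 58 45
f 58 43 44
f 58 44 45
f 60 62 59
f 63 60 59
f 59 62 61
f 61 63 59
f 60 66 62
f 64 60 63
f 64 66 60
f 62 66 61
f 65 63 61
f 61 66 65
f 65 64 63
f 66 64 65
f 68 70 67
f 71 68 67
f 67 70 69
f 69 71 67
f 68 74 70
f 72 68 71
f 72 74 68
f 70 74 69
f 73 71 69
f 69 74 73
f 73 72 71
f 74 72 73



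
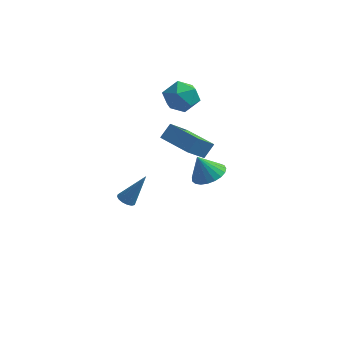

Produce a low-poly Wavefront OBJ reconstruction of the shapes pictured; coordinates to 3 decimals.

v -0.058 3.402 3.135
v 0.664 3.466 2.36
v 0.696 1.974 3.72
v 1.418 2.038 2.945
v 1.417 2.753 3.729
v 0.951 3.636 3.368
v 0.409 1.804 2.712
v -0.057 2.687 2.351
v 0.953 2.478 2.098
v 1.576 3.065 2.727
v -0.216 2.375 3.353
v 0.407 2.962 3.982
v 4.026 -3.066 2.026
v 4.78 -2.775 2.399
v 3.494 -3.234 3.234
v 4.588 -2.461 2.358
v 4.299 -2.252 2.259
v 3.963 -2.184 2.121
v 3.637 -2.268 1.966
v 3.379 -2.49 1.821
v 3.233 -2.812 1.712
v 3.224 -3.178 1.657
v 3.353 -3.525 1.666
v 3.599 -3.792 1.738
v 3.919 -3.934 1.859
v 4.257 -3.926 2.009
v 4.555 -3.769 2.162
v 4.762 -3.491 2.292
v 4.841 -3.139 2.376
v -1.576 0.688 -3.982
v -1.159 0.88 -4.266
v -0.684 1.212 -2.318
v -1.335 1.096 -4.24
v -1.575 1.203 -4.145
v -1.815 1.172 -4.006
v -1.992 1.011 -3.861
v -2.057 0.763 -3.748
v -1.993 0.496 -3.698
v -1.818 0.28 -3.724
v -1.578 0.173 -3.82
v -1.337 0.205 -3.958
v -1.161 0.366 -4.104
v -1.095 0.613 -4.216
v 0.781 -0.725 2.285
v 1.103 -0.178 2.992
v 1.259 0.428 1.175
v 1.58 0.975 1.882
v 2.44 -1.535 2.158
v 2.761 -0.988 2.865
v 2.917 -0.382 1.048
v 3.239 0.165 1.755
f 1 12 6
f 1 6 2
f 1 2 8
f 1 8 11
f 1 11 12
f 2 6 10
f 6 12 5
f 12 11 3
f 11 8 7
f 8 2 9
f 4 10 5
f 4 5 3
f 4 3 7
f 4 7 9
f 4 9 10
f 5 10 6
f 3 5 12
f 7 3 11
f 9 7 8
f 10 9 2
f 14 13 16
f 14 16 15
f 16 13 17
f 16 17 15
f 17 13 18
f 17 18 15
f 18 13 19
f 18 19 15
f 19 13 20
f 19 20 15
f 20 13 21
f 20 21 15
f 21 13 22
f 21 22 15
f 22 13 23
f 22 23 15
f 23 13 24
f 23 24 15
f 24 13 25
f 24 25 15
f 25 13 26
f 25 26 15
f 26 13 27
f 26 27 15
f 27 13 28
f 27 28 15
f 28 13 29
f 28 29 15
f 29 13 14
f 29 14 15
f 31 30 33
f 31 33 32
f 33 30 34
f 33 34 32
f 34 30 35
f 34 35 32
f 35 30 36
f 35 36 32
f 36 30 37
f 36 37 32
f 37 30 38
f 37 38 32
f 38 30 39
f 38 39 32
f 39 30 40
f 39 40 32
f 40 30 41
f 40 41 32
f 41 30 42
f 41 42 32
f 42 30 43
f 42 43 32
f 43 30 31
f 43 31 32
f 45 47 44
f 48 45 44
f 44 47 46
f 46 48 44
f 45 51 47
f 49 45 48
f 49 51 45
f 47 51 46
f 50 48 46
f 46 51 50
f 50 49 48
f 51 49 50



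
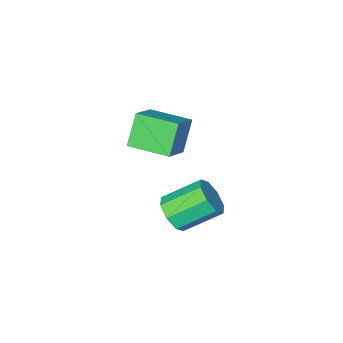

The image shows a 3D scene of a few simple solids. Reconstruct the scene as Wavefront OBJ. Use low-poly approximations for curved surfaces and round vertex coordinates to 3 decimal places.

v 1.17 -3.225 3.003
v 2.354 -2.414 3.856
v 0.098 -1.632 2.976
v 1.282 -0.821 3.83
v 1.898 -2.759 1.55
v 3.082 -1.948 2.404
v 0.826 -1.166 1.524
v 2.01 -0.355 2.377
v 3.367 2.048 1.159
v 3.864 1.95 1.915
v 2.449 2.674 2.938
v 1.953 2.772 2.181
v 3.961 2.569 1.611
v 2.546 3.293 2.634
v 3.71 2.883 1.042
v 2.296 3.607 2.065
v 3.259 2.708 0.541
v 1.844 3.432 1.564
v 2.871 2.146 0.402
v 1.456 2.87 1.425
v 2.774 1.527 0.706
v 1.359 2.251 1.729
v 3.024 1.213 1.275
v 1.61 1.937 2.298
v 3.476 1.388 1.776
v 2.061 2.112 2.799
f 2 4 1
f 5 2 1
f 1 4 3
f 3 5 1
f 2 8 4
f 6 2 5
f 6 8 2
f 4 8 3
f 7 5 3
f 3 8 7
f 7 6 5
f 8 6 7
f 10 9 13
f 10 13 11
f 11 13 14
f 11 14 12
f 13 9 15
f 13 15 14
f 14 15 16
f 14 16 12
f 15 9 17
f 15 17 16
f 16 17 18
f 16 18 12
f 17 9 19
f 17 19 18
f 18 19 20
f 18 20 12
f 19 9 21
f 19 21 20
f 20 21 22
f 20 22 12
f 21 9 23
f 21 23 22
f 22 23 24
f 22 24 12
f 23 9 25
f 23 25 24
f 24 25 26
f 24 26 12
f 25 9 10
f 25 10 26
f 26 10 11
f 26 11 12



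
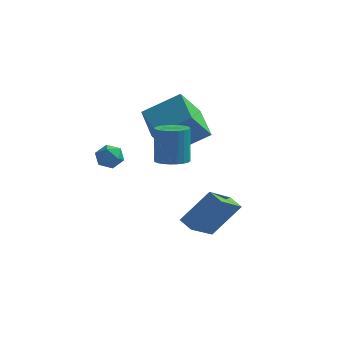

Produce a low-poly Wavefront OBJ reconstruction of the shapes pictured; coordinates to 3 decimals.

v -1.759 1.188 2.503
v -0.042 1.764 3.644
v -2.736 2.79 3.165
v -1.02 3.366 4.306
v -1.1 2.214 0.994
v 0.616 2.79 2.135
v -2.078 3.816 1.656
v -0.361 4.392 2.797
v -0.394 -0.2 1.808
v 0.062 0.458 1.684
v -0.069 0.897 3.528
v -0.526 0.24 3.652
v -0.228 0.574 1.635
v -0.359 1.014 3.479
v -0.543 0.572 1.613
v -0.675 1.012 3.457
v -0.836 0.453 1.621
v -0.967 0.893 3.465
v -1.061 0.234 1.657
v -1.193 0.674 3.501
v -1.185 -0.05 1.716
v -1.316 0.389 3.56
v -1.188 -0.358 1.789
v -1.32 0.082 3.633
v -1.071 -0.641 1.865
v -1.203 -0.201 3.709
v -0.851 -0.857 1.932
v -0.982 -0.418 3.776
v -0.561 -0.974 1.981
v -0.692 -0.534 3.825
v -0.245 -0.972 2.003
v -0.377 -0.532 3.847
v 0.047 -0.853 1.995
v -0.084 -0.413 3.839
v 0.273 -0.634 1.959
v 0.141 -0.194 3.803
v 0.396 -0.349 1.9
v 0.265 0.09 3.744
v 0.4 -0.042 1.827
v 0.268 0.398 3.671
v 0.283 0.241 1.751
v 0.151 0.681 3.595
v -0.025 -0.246 -1.937
v 1.156 0.495 -0.327
v 0.541 1.333 -3.079
v 1.722 2.075 -1.469
v 0.618 -0.675 -2.211
v 1.799 0.067 -0.601
v 1.184 0.905 -3.353
v 2.365 1.646 -1.743
v -3.168 -0.343 1.297
v -2.556 -0.457 1.669
v -3.784 -0.863 2.151
v -3.172 -0.977 2.523
v -3.427 -0.303 2.441
v -3.047 0.019 1.914
v -3.293 -1.339 1.906
v -2.913 -1.017 1.379
v -2.633 -1.072 2.046
v -2.716 -0.431 2.377
v -3.624 -0.889 1.443
v -3.707 -0.248 1.774
f 2 4 1
f 5 2 1
f 1 4 3
f 3 5 1
f 2 8 4
f 6 2 5
f 6 8 2
f 4 8 3
f 7 5 3
f 3 8 7
f 7 6 5
f 8 6 7
f 10 9 13
f 10 13 11
f 11 13 14
f 11 14 12
f 13 9 15
f 13 15 14
f 14 15 16
f 14 16 12
f 15 9 17
f 15 17 16
f 16 17 18
f 16 18 12
f 17 9 19
f 17 19 18
f 18 19 20
f 18 20 12
f 19 9 21
f 19 21 20
f 20 21 22
f 20 22 12
f 21 9 23
f 21 23 22
f 22 23 24
f 22 24 12
f 23 9 25
f 23 25 24
f 24 25 26
f 24 26 12
f 25 9 27
f 25 27 26
f 26 27 28
f 26 28 12
f 27 9 29
f 27 29 28
f 28 29 30
f 28 30 12
f 29 9 31
f 29 31 30
f 30 31 32
f 30 32 12
f 31 9 33
f 31 33 32
f 32 33 34
f 32 34 12
f 33 9 35
f 33 35 34
f 34 35 36
f 34 36 12
f 35 9 37
f 35 37 36
f 36 37 38
f 36 38 12
f 37 9 39
f 37 39 38
f 38 39 40
f 38 40 12
f 39 9 41
f 39 41 40
f 40 41 42
f 40 42 12
f 41 9 10
f 41 10 42
f 42 10 11
f 42 11 12
f 44 46 43
f 47 44 43
f 43 46 45
f 45 47 43
f 44 50 46
f 48 44 47
f 48 50 44
f 46 50 45
f 49 47 45
f 45 50 49
f 49 48 47
f 50 48 49
f 51 62 56
f 51 56 52
f 51 52 58
f 51 58 61
f 51 61 62
f 52 56 60
f 56 62 55
f 62 61 53
f 61 58 57
f 58 52 59
f 54 60 55
f 54 55 53
f 54 53 57
f 54 57 59
f 54 59 60
f 55 60 56
f 53 55 62
f 57 53 61
f 59 57 58
f 60 59 52



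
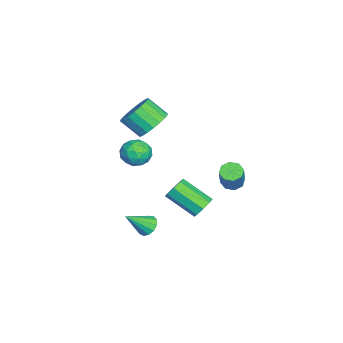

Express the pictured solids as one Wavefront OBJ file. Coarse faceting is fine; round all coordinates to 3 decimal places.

v -2.985 -2.382 -1.277
v -2.254 -2.74 -1.481
v -2.463 -3.597 -0.728
v -3.195 -3.238 -0.523
v -2.16 -2.515 -1.199
v -2.369 -3.371 -0.445
v -2.229 -2.263 -0.931
v -2.438 -3.119 -0.178
v -2.448 -2.034 -0.732
v -2.658 -2.891 0.021
v -2.774 -1.875 -0.641
v -2.983 -2.731 0.112
v -3.141 -1.815 -0.676
v -3.35 -2.672 0.077
v -3.478 -1.868 -0.83
v -3.687 -2.725 -0.076
v -3.717 -2.023 -1.072
v -3.926 -2.88 -0.319
v -3.811 -2.249 -1.355
v -4.02 -3.105 -0.601
v -3.742 -2.501 -1.622
v -3.951 -3.357 -0.869
v -3.522 -2.729 -1.821
v -3.732 -3.586 -1.068
v -3.197 -2.889 -1.912
v -3.406 -3.745 -1.159
v -2.83 -2.948 -1.877
v -3.039 -3.805 -1.124
v -2.493 -2.895 -1.724
v -2.702 -3.752 -0.97
v 0.309 0.151 -3.863
v 0.79 0.201 -3.561
v 0.391 -1.06 -2.715
v -0.089 -1.111 -3.017
v 0.459 0.424 -3.385
v 0.06 -0.838 -2.54
v 0.04 0.486 -3.489
v -0.359 -0.775 -2.644
v -0.221 0.353 -3.812
v -0.62 -0.909 -2.966
v -0.171 0.1 -4.165
v -0.57 -1.161 -3.319
v 0.16 -0.122 -4.34
v -0.239 -1.384 -3.495
v 0.579 -0.185 -4.236
v 0.18 -1.446 -3.391
v 0.84 -0.051 -3.914
v 0.441 -1.313 -3.068
v -1.884 -2.315 -1.942
v -1.418 -2.379 -2.494
v -1.882 -3.481 -1.806
v -1.416 -3.545 -2.358
v -1.2 -3.246 -1.733
v -1.201 -2.525 -1.817
v -2.099 -3.335 -2.483
v -2.1 -2.614 -2.567
v -1.551 -3.009 -2.828
v -0.995 -2.954 -2.365
v -2.305 -2.906 -1.935
v -1.749 -2.851 -1.472
v -1.651 -2.245 -2.23
v -1.649 -3.615 -2.07
v -1.522 -3.44 -1.703
v -1.248 -3.477 -2.028
v -1.524 -2.331 -1.832
v -1.25 -2.368 -2.157
v -1.121 -2.878 -1.71
v -2.05 -3.492 -2.143
v -1.776 -3.529 -2.468
v -2.052 -2.383 -2.272
v -1.778 -2.42 -2.597
v -2.179 -2.982 -2.59
v -1.455 -2.652 -2.751
v -1.454 -3.338 -2.671
v -1.856 -3.214 -2.744
v -1.856 -2.791 -2.794
v -1.128 -2.62 -2.479
v -1.127 -3.305 -2.399
v -1 -3.13 -2.032
v -1.001 -2.706 -2.081
v -1.207 -2.99 -2.675
v -2.173 -2.555 -1.901
v -2.172 -3.24 -1.821
v -2.299 -3.154 -2.219
v -2.3 -2.73 -2.268
v -1.846 -2.522 -1.629
v -1.845 -3.208 -1.549
v -1.444 -3.069 -1.506
v -1.444 -2.646 -1.556
v -2.093 -2.87 -1.625
v 2.298 -1.837 -3.678
v 2.478 -2.138 -4.062
v 2.822 -2.643 -2.802
v 2.688 -1.941 -4.006
v 2.774 -1.711 -3.846
v 2.709 -1.521 -3.633
v 2.514 -1.432 -3.433
v 2.25 -1.471 -3.311
v 2.002 -1.626 -3.306
v 1.848 -1.848 -3.418
v 1.836 -2.067 -3.613
v 1.972 -2.212 -3.828
v 2.211 -2.239 -3.996
v -1.949 1.081 -3.717
v -1.566 0.823 -3.955
v -0.887 0.842 -2.882
v -1.271 1.099 -2.643
v -1.527 1.218 -3.986
v -0.848 1.237 -2.913
v -1.735 1.532 -3.86
v -1.056 1.551 -2.787
v -2.069 1.582 -3.649
v -1.391 1.601 -2.576
v -2.333 1.338 -3.478
v -1.654 1.357 -2.405
v -2.372 0.943 -3.447
v -1.693 0.962 -2.374
v -2.164 0.629 -3.573
v -1.485 0.648 -2.5
v -1.829 0.579 -3.784
v -1.151 0.598 -2.711
f 2 1 5
f 2 5 3
f 3 5 6
f 3 6 4
f 5 1 7
f 5 7 6
f 6 7 8
f 6 8 4
f 7 1 9
f 7 9 8
f 8 9 10
f 8 10 4
f 9 1 11
f 9 11 10
f 10 11 12
f 10 12 4
f 11 1 13
f 11 13 12
f 12 13 14
f 12 14 4
f 13 1 15
f 13 15 14
f 14 15 16
f 14 16 4
f 15 1 17
f 15 17 16
f 16 17 18
f 16 18 4
f 17 1 19
f 17 19 18
f 18 19 20
f 18 20 4
f 19 1 21
f 19 21 20
f 20 21 22
f 20 22 4
f 21 1 23
f 21 23 22
f 22 23 24
f 22 24 4
f 23 1 25
f 23 25 24
f 24 25 26
f 24 26 4
f 25 1 27
f 25 27 26
f 26 27 28
f 26 28 4
f 27 1 29
f 27 29 28
f 28 29 30
f 28 30 4
f 29 1 2
f 29 2 30
f 30 2 3
f 30 3 4
f 32 31 35
f 32 35 33
f 33 35 36
f 33 36 34
f 35 31 37
f 35 37 36
f 36 37 38
f 36 38 34
f 37 31 39
f 37 39 38
f 38 39 40
f 38 40 34
f 39 31 41
f 39 41 40
f 40 41 42
f 40 42 34
f 41 31 43
f 41 43 42
f 42 43 44
f 42 44 34
f 43 31 45
f 43 45 44
f 44 45 46
f 44 46 34
f 45 31 47
f 45 47 46
f 46 47 48
f 46 48 34
f 47 31 32
f 47 32 48
f 48 32 33
f 48 33 34
f 49 86 65
f 86 60 89
f 65 89 54
f 86 89 65
f 49 65 61
f 65 54 66
f 61 66 50
f 65 66 61
f 49 61 70
f 61 50 71
f 70 71 56
f 61 71 70
f 49 70 82
f 70 56 85
f 82 85 59
f 70 85 82
f 49 82 86
f 82 59 90
f 86 90 60
f 82 90 86
f 50 66 77
f 66 54 80
f 77 80 58
f 66 80 77
f 54 89 67
f 89 60 88
f 67 88 53
f 89 88 67
f 60 90 87
f 90 59 83
f 87 83 51
f 90 83 87
f 59 85 84
f 85 56 72
f 84 72 55
f 85 72 84
f 56 71 76
f 71 50 73
f 76 73 57
f 71 73 76
f 52 78 64
f 78 58 79
f 64 79 53
f 78 79 64
f 52 64 62
f 64 53 63
f 62 63 51
f 64 63 62
f 52 62 69
f 62 51 68
f 69 68 55
f 62 68 69
f 52 69 74
f 69 55 75
f 74 75 57
f 69 75 74
f 52 74 78
f 74 57 81
f 78 81 58
f 74 81 78
f 53 79 67
f 79 58 80
f 67 80 54
f 79 80 67
f 51 63 87
f 63 53 88
f 87 88 60
f 63 88 87
f 55 68 84
f 68 51 83
f 84 83 59
f 68 83 84
f 57 75 76
f 75 55 72
f 76 72 56
f 75 72 76
f 58 81 77
f 81 57 73
f 77 73 50
f 81 73 77
f 92 91 94
f 92 94 93
f 94 91 95
f 94 95 93
f 95 91 96
f 95 96 93
f 96 91 97
f 96 97 93
f 97 91 98
f 97 98 93
f 98 91 99
f 98 99 93
f 99 91 100
f 99 100 93
f 100 91 101
f 100 101 93
f 101 91 102
f 101 102 93
f 102 91 103
f 102 103 93
f 103 91 92
f 103 92 93
f 105 104 108
f 105 108 106
f 106 108 109
f 106 109 107
f 108 104 110
f 108 110 109
f 109 110 111
f 109 111 107
f 110 104 112
f 110 112 111
f 111 112 113
f 111 113 107
f 112 104 114
f 112 114 113
f 113 114 115
f 113 115 107
f 114 104 116
f 114 116 115
f 115 116 117
f 115 117 107
f 116 104 118
f 116 118 117
f 117 118 119
f 117 119 107
f 118 104 120
f 118 120 119
f 119 120 121
f 119 121 107
f 120 104 105
f 120 105 121
f 121 105 106
f 121 106 107



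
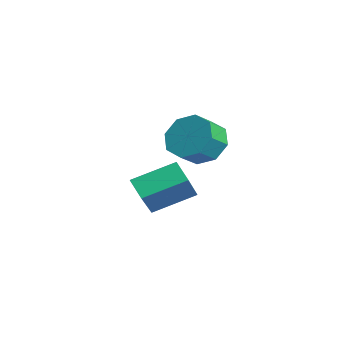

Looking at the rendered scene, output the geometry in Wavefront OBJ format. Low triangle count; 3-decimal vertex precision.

v -1.225 0.028 -1.821
v -1.992 -0.182 -1.182
v -1.038 1.718 -1.042
v -1.805 1.507 -0.403
v 0.085 -0.727 -0.497
v -0.682 -0.938 0.142
v 0.272 0.962 0.282
v -0.495 0.752 0.921
v 1.975 0.99 2.706
v 2.776 1.578 2.822
v 3.226 0.857 3.369
v 2.425 0.27 3.254
v 2.258 1.676 3.377
v 2.708 0.956 3.924
v 1.574 1.372 3.539
v 2.024 0.652 4.086
v 1.126 0.845 3.213
v 1.575 0.125 3.76
v 1.174 0.403 2.591
v 1.624 -0.318 3.138
v 1.692 0.304 2.036
v 2.142 -0.416 2.583
v 2.376 0.608 1.874
v 2.826 -0.112 2.421
v 2.825 1.135 2.2
v 3.274 0.415 2.747
f 2 4 1
f 5 2 1
f 1 4 3
f 3 5 1
f 2 8 4
f 6 2 5
f 6 8 2
f 4 8 3
f 7 5 3
f 3 8 7
f 7 6 5
f 8 6 7
f 10 9 13
f 10 13 11
f 11 13 14
f 11 14 12
f 13 9 15
f 13 15 14
f 14 15 16
f 14 16 12
f 15 9 17
f 15 17 16
f 16 17 18
f 16 18 12
f 17 9 19
f 17 19 18
f 18 19 20
f 18 20 12
f 19 9 21
f 19 21 20
f 20 21 22
f 20 22 12
f 21 9 23
f 21 23 22
f 22 23 24
f 22 24 12
f 23 9 25
f 23 25 24
f 24 25 26
f 24 26 12
f 25 9 10
f 25 10 26
f 26 10 11
f 26 11 12



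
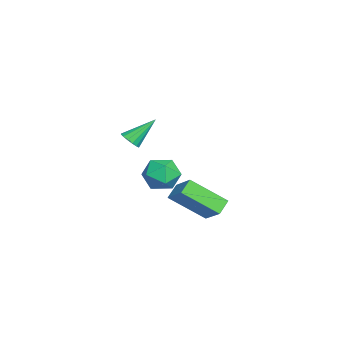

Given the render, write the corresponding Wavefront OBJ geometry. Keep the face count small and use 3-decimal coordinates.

v 0.447 0.375 0.422
v 0.964 0.3 0.717
v -0.067 1.545 1.618
v 1.019 0.53 0.516
v 0.92 0.718 0.289
v 0.695 0.815 0.098
v 0.403 0.793 -0.006
v 0.123 0.659 0.005
v -0.07 0.449 0.127
v -0.125 0.219 0.329
v -0.027 0.031 0.555
v 0.199 -0.065 0.746
v 0.49 -0.043 0.85
v 0.77 0.09 0.84
v -3.314 2.301 -3.677
v -2.373 2.613 -3.214
v -2.827 0.607 -3.526
v -1.886 0.919 -3.063
v -2.829 1.048 -2.526
v -3.131 2.095 -2.618
v -2.069 1.125 -4.122
v -2.371 2.172 -4.214
v -1.604 1.886 -3.489
v -2.074 1.838 -2.502
v -3.126 1.382 -4.238
v -3.596 1.334 -3.251
v 3.308 4.106 -3.119
v 3.346 2.361 -1.797
v 2.624 4.459 -2.633
v 2.662 2.713 -1.312
v 4.278 4.787 -2.248
v 4.316 3.041 -0.927
v 3.594 5.139 -1.763
v 3.632 3.394 -0.441
f 2 1 4
f 2 4 3
f 4 1 5
f 4 5 3
f 5 1 6
f 5 6 3
f 6 1 7
f 6 7 3
f 7 1 8
f 7 8 3
f 8 1 9
f 8 9 3
f 9 1 10
f 9 10 3
f 10 1 11
f 10 11 3
f 11 1 12
f 11 12 3
f 12 1 13
f 12 13 3
f 13 1 14
f 13 14 3
f 14 1 2
f 14 2 3
f 15 26 20
f 15 20 16
f 15 16 22
f 15 22 25
f 15 25 26
f 16 20 24
f 20 26 19
f 26 25 17
f 25 22 21
f 22 16 23
f 18 24 19
f 18 19 17
f 18 17 21
f 18 21 23
f 18 23 24
f 19 24 20
f 17 19 26
f 21 17 25
f 23 21 22
f 24 23 16
f 28 30 27
f 31 28 27
f 27 30 29
f 29 31 27
f 28 34 30
f 32 28 31
f 32 34 28
f 30 34 29
f 33 31 29
f 29 34 33
f 33 32 31
f 34 32 33



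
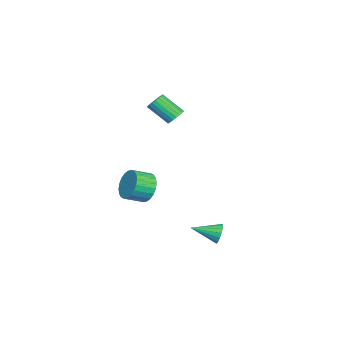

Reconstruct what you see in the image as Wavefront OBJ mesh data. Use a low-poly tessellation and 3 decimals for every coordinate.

v 3.059 2.68 -3.833
v 3.329 2.914 -3.243
v 3.401 1.16 -3.387
v 3.011 2.864 -3.17
v 2.704 2.771 -3.249
v 2.478 2.658 -3.462
v 2.386 2.55 -3.76
v 2.448 2.471 -4.075
v 2.65 2.44 -4.334
v 2.946 2.464 -4.479
v 3.268 2.538 -4.476
v 3.542 2.644 -4.325
v 3.706 2.758 -4.062
v 3.721 2.854 -3.746
v 3.585 2.91 -3.451
v 1.856 -1.658 -1.444
v 2.387 -1.736 -2.299
v 3.036 -2.66 -1.812
v 2.504 -2.582 -0.956
v 2.605 -1.477 -2.097
v 3.253 -2.401 -1.609
v 2.708 -1.245 -1.795
v 3.357 -2.17 -1.308
v 2.682 -1.076 -1.44
v 3.33 -2.001 -0.953
v 2.53 -0.996 -1.086
v 3.178 -1.921 -0.598
v 2.275 -1.017 -0.785
v 2.923 -1.941 -0.298
v 1.956 -1.135 -0.586
v 2.605 -2.059 -0.098
v 1.623 -1.332 -0.516
v 2.271 -2.257 -0.029
v 1.324 -1.58 -0.588
v 1.973 -2.504 -0.101
v 1.107 -1.839 -0.791
v 1.755 -2.763 -0.303
v 1.003 -2.07 -1.092
v 1.652 -2.995 -0.605
v 1.03 -2.239 -1.447
v 1.678 -3.164 -0.96
v 1.182 -2.319 -1.802
v 1.83 -3.244 -1.314
v 1.437 -2.299 -2.102
v 2.085 -3.223 -1.615
v 1.755 -2.181 -2.302
v 2.404 -3.105 -1.814
v 2.089 -1.983 -2.371
v 2.737 -2.908 -1.884
v -0.351 -0.585 3.133
v -0.108 -0.977 2.719
v -0.225 -2.207 3.812
v -0.469 -1.815 4.227
v 0.102 -0.889 2.84
v -0.015 -2.119 3.933
v 0.234 -0.749 3.011
v 0.117 -1.979 4.105
v 0.265 -0.581 3.204
v 0.147 -1.811 4.298
v 0.189 -0.413 3.385
v 0.071 -1.643 4.478
v 0.019 -0.275 3.522
v -0.098 -1.505 4.615
v -0.214 -0.191 3.591
v -0.331 -1.421 4.685
v -0.471 -0.174 3.582
v -0.589 -1.404 4.676
v -0.707 -0.229 3.495
v -0.825 -1.459 4.589
v -0.882 -0.346 3.345
v -1 -1.575 4.439
v -0.965 -0.503 3.159
v -1.083 -1.733 4.253
v -0.942 -0.675 2.968
v -1.06 -1.905 4.062
v -0.817 -0.831 2.806
v -0.934 -2.061 3.9
v -0.611 -0.945 2.7
v -0.728 -2.175 3.794
v -0.36 -0.997 2.669
v -0.478 -2.226 3.763
f 2 1 4
f 2 4 3
f 4 1 5
f 4 5 3
f 5 1 6
f 5 6 3
f 6 1 7
f 6 7 3
f 7 1 8
f 7 8 3
f 8 1 9
f 8 9 3
f 9 1 10
f 9 10 3
f 10 1 11
f 10 11 3
f 11 1 12
f 11 12 3
f 12 1 13
f 12 13 3
f 13 1 14
f 13 14 3
f 14 1 15
f 14 15 3
f 15 1 2
f 15 2 3
f 17 16 20
f 17 20 18
f 18 20 21
f 18 21 19
f 20 16 22
f 20 22 21
f 21 22 23
f 21 23 19
f 22 16 24
f 22 24 23
f 23 24 25
f 23 25 19
f 24 16 26
f 24 26 25
f 25 26 27
f 25 27 19
f 26 16 28
f 26 28 27
f 27 28 29
f 27 29 19
f 28 16 30
f 28 30 29
f 29 30 31
f 29 31 19
f 30 16 32
f 30 32 31
f 31 32 33
f 31 33 19
f 32 16 34
f 32 34 33
f 33 34 35
f 33 35 19
f 34 16 36
f 34 36 35
f 35 36 37
f 35 37 19
f 36 16 38
f 36 38 37
f 37 38 39
f 37 39 19
f 38 16 40
f 38 40 39
f 39 40 41
f 39 41 19
f 40 16 42
f 40 42 41
f 41 42 43
f 41 43 19
f 42 16 44
f 42 44 43
f 43 44 45
f 43 45 19
f 44 16 46
f 44 46 45
f 45 46 47
f 45 47 19
f 46 16 48
f 46 48 47
f 47 48 49
f 47 49 19
f 48 16 17
f 48 17 49
f 49 17 18
f 49 18 19
f 51 50 54
f 51 54 52
f 52 54 55
f 52 55 53
f 54 50 56
f 54 56 55
f 55 56 57
f 55 57 53
f 56 50 58
f 56 58 57
f 57 58 59
f 57 59 53
f 58 50 60
f 58 60 59
f 59 60 61
f 59 61 53
f 60 50 62
f 60 62 61
f 61 62 63
f 61 63 53
f 62 50 64
f 62 64 63
f 63 64 65
f 63 65 53
f 64 50 66
f 64 66 65
f 65 66 67
f 65 67 53
f 66 50 68
f 66 68 67
f 67 68 69
f 67 69 53
f 68 50 70
f 68 70 69
f 69 70 71
f 69 71 53
f 70 50 72
f 70 72 71
f 71 72 73
f 71 73 53
f 72 50 74
f 72 74 73
f 73 74 75
f 73 75 53
f 74 50 76
f 74 76 75
f 75 76 77
f 75 77 53
f 76 50 78
f 76 78 77
f 77 78 79
f 77 79 53
f 78 50 80
f 78 80 79
f 79 80 81
f 79 81 53
f 80 50 51
f 80 51 81
f 81 51 52
f 81 52 53



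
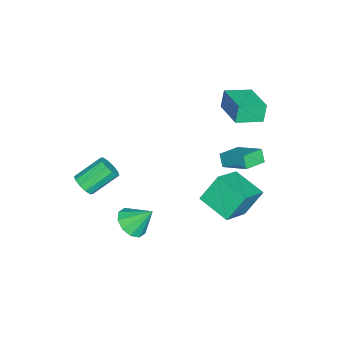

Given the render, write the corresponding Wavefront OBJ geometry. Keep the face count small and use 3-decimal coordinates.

v 2.999 -3.849 -0.384
v 3.544 -3.853 0.087
v 2.645 -2.714 1.135
v 2.101 -2.711 0.664
v 3.617 -3.526 -0.206
v 2.719 -2.387 0.843
v 3.455 -3.322 -0.566
v 2.556 -2.183 0.482
v 3.118 -3.32 -0.857
v 2.219 -2.181 0.191
v 2.736 -3.52 -0.968
v 1.837 -2.381 0.081
v 2.455 -3.846 -0.855
v 1.556 -2.707 0.193
v 2.381 -4.173 -0.563
v 1.483 -3.034 0.486
v 2.544 -4.377 -0.202
v 1.645 -3.238 0.846
v 2.881 -4.379 0.089
v 1.982 -3.24 1.137
v 3.263 -4.179 0.199
v 2.364 -3.04 1.248
v -2.632 2.909 -1.567
v -2.971 2.648 -0.833
v -2.021 4.355 -0.771
v -2.359 4.094 -0.037
v -1.461 2.246 -1.263
v -1.799 1.985 -0.529
v -0.849 3.692 -0.467
v -1.188 3.431 0.267
v 2.831 -1.342 -3.003
v 3.439 -0.748 -3.492
v 2.729 -0.258 -1.817
v 2.873 -0.616 -3.661
v 2.291 -0.762 -3.579
v 1.915 -1.128 -3.277
v 1.889 -1.576 -2.871
v 2.223 -1.935 -2.515
v 2.79 -2.067 -2.345
v 3.372 -1.921 -2.427
v 3.748 -1.555 -2.729
v 3.774 -1.107 -3.136
v -4.554 2.753 1.357
v -4.873 2.83 2.449
v -2.93 3.994 1.745
v -3.249 4.07 2.836
v -3.671 1.49 1.704
v -3.99 1.566 2.795
v -2.047 2.73 2.091
v -2.366 2.807 3.183
v -3.232 2.523 -3.226
v -1.433 2.018 -2.161
v -2.408 4.253 -3.798
v -0.609 3.749 -2.733
v -2.571 1.711 -4.727
v -0.772 1.207 -3.662
v -1.747 3.442 -5.299
v 0.052 2.937 -4.234
f 2 1 5
f 2 5 3
f 3 5 6
f 3 6 4
f 5 1 7
f 5 7 6
f 6 7 8
f 6 8 4
f 7 1 9
f 7 9 8
f 8 9 10
f 8 10 4
f 9 1 11
f 9 11 10
f 10 11 12
f 10 12 4
f 11 1 13
f 11 13 12
f 12 13 14
f 12 14 4
f 13 1 15
f 13 15 14
f 14 15 16
f 14 16 4
f 15 1 17
f 15 17 16
f 16 17 18
f 16 18 4
f 17 1 19
f 17 19 18
f 18 19 20
f 18 20 4
f 19 1 21
f 19 21 20
f 20 21 22
f 20 22 4
f 21 1 2
f 21 2 22
f 22 2 3
f 22 3 4
f 24 26 23
f 27 24 23
f 23 26 25
f 25 27 23
f 24 30 26
f 28 24 27
f 28 30 24
f 26 30 25
f 29 27 25
f 25 30 29
f 29 28 27
f 30 28 29
f 32 31 34
f 32 34 33
f 34 31 35
f 34 35 33
f 35 31 36
f 35 36 33
f 36 31 37
f 36 37 33
f 37 31 38
f 37 38 33
f 38 31 39
f 38 39 33
f 39 31 40
f 39 40 33
f 40 31 41
f 40 41 33
f 41 31 42
f 41 42 33
f 42 31 32
f 42 32 33
f 44 46 43
f 47 44 43
f 43 46 45
f 45 47 43
f 44 50 46
f 48 44 47
f 48 50 44
f 46 50 45
f 49 47 45
f 45 50 49
f 49 48 47
f 50 48 49
f 52 54 51
f 55 52 51
f 51 54 53
f 53 55 51
f 52 58 54
f 56 52 55
f 56 58 52
f 54 58 53
f 57 55 53
f 53 58 57
f 57 56 55
f 58 56 57

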